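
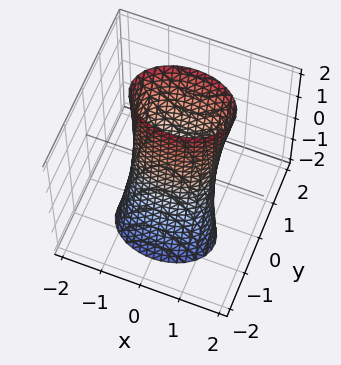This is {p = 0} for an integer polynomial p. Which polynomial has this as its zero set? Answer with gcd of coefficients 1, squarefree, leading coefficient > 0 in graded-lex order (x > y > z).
x^2 + 2*y^2 - y*z - 1

Degree: a generic line meets the surface in up to 2 points, so deg p = 2.
Against the integer gridlines: the x-axis gridline crossings are at x ∈ {-1, 1}; the surface avoids every integer z-axis point in the box.
Solving for integer coefficients yields p as stated.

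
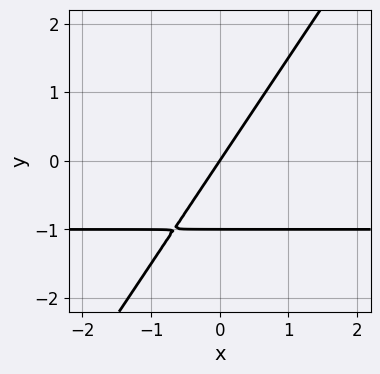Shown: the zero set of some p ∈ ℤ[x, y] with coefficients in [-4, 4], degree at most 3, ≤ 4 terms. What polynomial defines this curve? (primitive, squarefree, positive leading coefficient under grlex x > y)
1. The degree is 2 — no degree-1 curve has this shape.
2. Against the integer gridlines: the y-axis gridline crossings are at y ∈ {-1, 0}; one x-axis crossing is at x = 0.
3. Matching integer coefficients to the picture gives p.

3*x*y - 2*y^2 + 3*x - 2*y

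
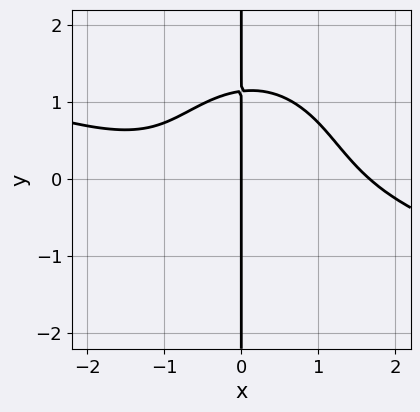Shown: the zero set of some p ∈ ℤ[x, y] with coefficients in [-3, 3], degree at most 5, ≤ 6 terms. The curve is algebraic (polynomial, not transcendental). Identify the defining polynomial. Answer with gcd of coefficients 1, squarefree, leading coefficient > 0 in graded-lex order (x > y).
x^4 + 3*x^3*y + 2*x*y^3 - x^2 - 3*x

First, the degree is 4 — no degree-3 curve has this shape.
Next, against the integer gridlines: every point of the y-axis in the box is on the curve; it meets the x-axis at x = 0 (among the integer gridlines).
Finally, putting this together gives p.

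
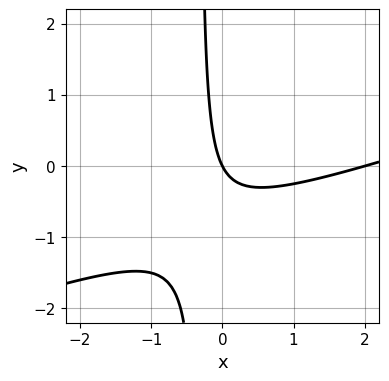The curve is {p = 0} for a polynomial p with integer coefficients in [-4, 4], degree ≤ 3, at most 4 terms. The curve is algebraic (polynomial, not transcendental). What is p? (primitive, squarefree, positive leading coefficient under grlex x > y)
x^2 - 3*x*y - 2*x - y

Degree: a generic line meets the curve in up to 2 points, so deg p = 2.
Observable constraints: the x-axis gridline crossings are at x ∈ {0, 2}; it crosses the y-axis at the gridline y = 0.
Solving for integer coefficients yields p as stated.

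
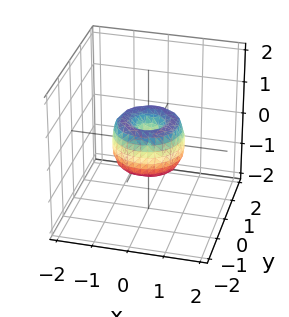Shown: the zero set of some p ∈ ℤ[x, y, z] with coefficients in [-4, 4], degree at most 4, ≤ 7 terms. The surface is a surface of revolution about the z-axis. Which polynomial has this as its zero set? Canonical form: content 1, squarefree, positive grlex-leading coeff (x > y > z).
2*x^4 + 4*x^2*y^2 + 2*y^4 - 2*x^2 - 2*y^2 + z^2

Degree: the shape is more complex than any degree-3 surface, so deg p = 4.
Symmetry: the z-axis is an axis of rotation, so x and y enter only as x² + y².
Observable constraints: the y-axis gridline crossings are at y ∈ {-1, 0, 1}; a circular section at z = 0 has radius exactly 1.
These observations pin down the coefficients. Check: (1, 0, 0) on the x-axis lies on the surface, and p(1, 0, 0) = 0. ✓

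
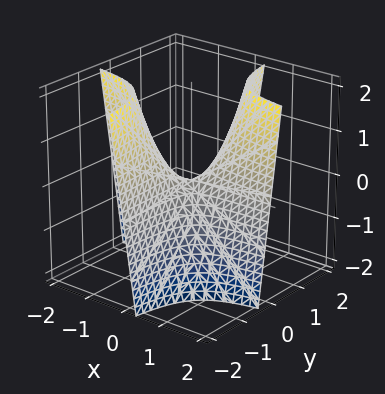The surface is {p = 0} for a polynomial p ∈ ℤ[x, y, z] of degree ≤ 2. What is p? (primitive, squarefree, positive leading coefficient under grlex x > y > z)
3*x*y - z

deg p = 2.
Reading off the gridlines: it meets the z-axis at z = 0 (among the integer gridlines); the visible x-axis segment lies entirely on the surface.
Fitting integer coefficients to these (and the overall shape) gives p.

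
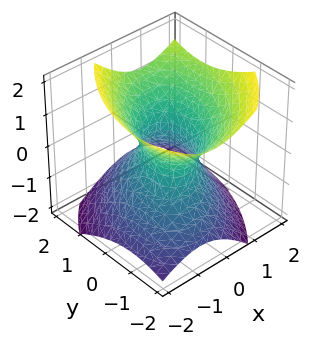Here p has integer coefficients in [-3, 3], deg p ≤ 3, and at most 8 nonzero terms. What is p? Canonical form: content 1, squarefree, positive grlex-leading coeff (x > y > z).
3*x^2 - 2*x*y - x*z + 2*y^2 - 3*z^2 - 2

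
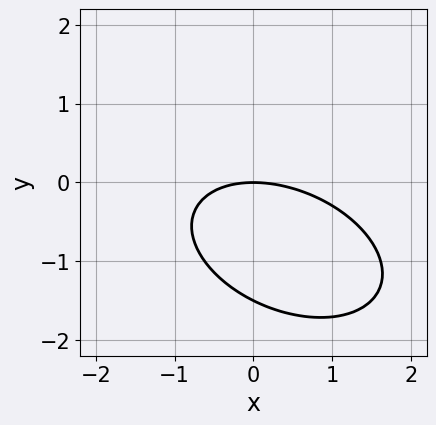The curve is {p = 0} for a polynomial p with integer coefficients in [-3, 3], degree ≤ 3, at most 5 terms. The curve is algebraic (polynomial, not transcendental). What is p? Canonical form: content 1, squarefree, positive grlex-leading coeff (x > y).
(a) The degree is 2 — the shape is more complex than any degree-1 curve.
(b) Observable constraints: it crosses the y-axis at the gridline y = 0; one x-axis crossing is at x = 0.
(c) Assembling these constraints gives the stated polynomial.

x^2 + x*y + 2*y^2 + 3*y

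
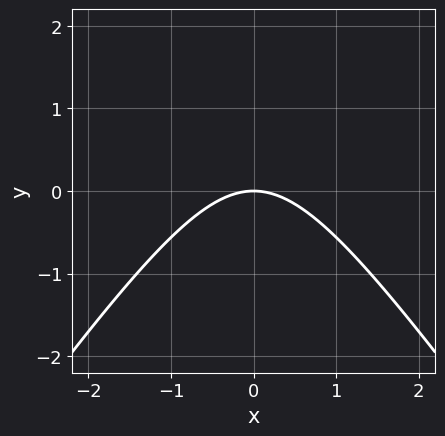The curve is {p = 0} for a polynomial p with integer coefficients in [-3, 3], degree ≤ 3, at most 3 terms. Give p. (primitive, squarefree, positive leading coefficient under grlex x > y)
2*x^2 - y^2 + 3*y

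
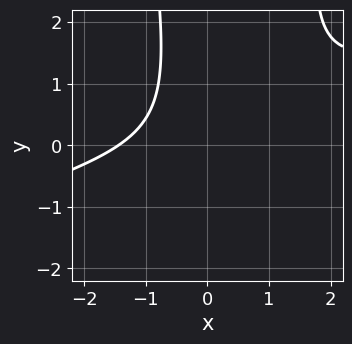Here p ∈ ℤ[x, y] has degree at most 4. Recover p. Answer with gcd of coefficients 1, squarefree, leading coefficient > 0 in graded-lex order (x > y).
x^3 - 3*x^2*y + 2*x*y + y^2 + 3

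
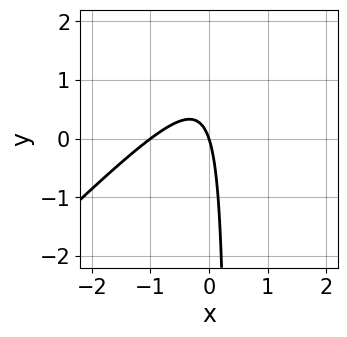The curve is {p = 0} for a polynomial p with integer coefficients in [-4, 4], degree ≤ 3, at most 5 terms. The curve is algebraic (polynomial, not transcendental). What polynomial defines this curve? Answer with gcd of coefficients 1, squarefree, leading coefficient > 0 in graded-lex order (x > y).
The degree is 2 — a generic line meets the curve in up to 2 points.
From the visible intercepts: the x-axis gridline crossings are at x ∈ {-1, 0}; it crosses the y-axis at the gridline y = 0.
Together with the visible shape, these determine p as stated.

3*x^2 - 3*x*y + 3*x + y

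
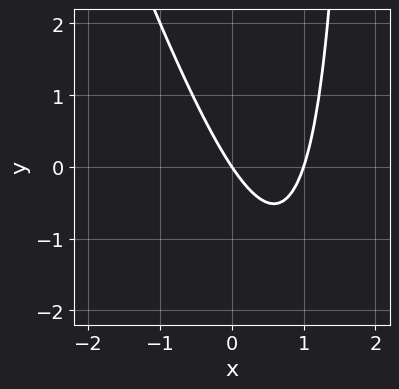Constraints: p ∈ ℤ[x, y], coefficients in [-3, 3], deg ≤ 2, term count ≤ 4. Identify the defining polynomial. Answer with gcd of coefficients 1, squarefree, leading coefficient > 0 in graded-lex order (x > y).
Degree: the shape is more complex than any degree-1 curve, so deg p = 2.
Checking where it meets the axes: it crosses the y-axis at the gridline y = 0; among the integer gridlines, it crosses the x-axis at x ∈ {0, 1}.
Assembling these constraints gives the stated polynomial.

3*x^2 + x*y - 3*x - 2*y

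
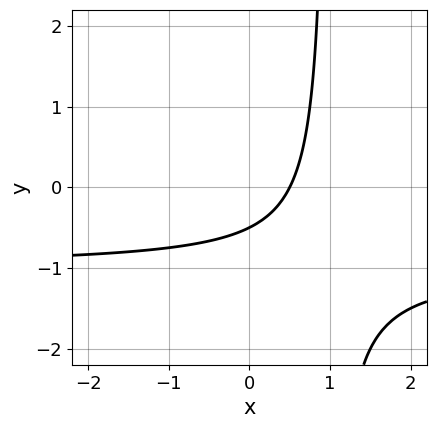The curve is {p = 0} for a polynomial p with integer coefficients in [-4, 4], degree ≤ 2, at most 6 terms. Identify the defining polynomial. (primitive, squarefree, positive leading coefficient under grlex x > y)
First, deg p = 2. The shape is more complex than any degree-1 curve.
Finally, solving for integer coefficients yields p as stated.

2*x*y + 2*x - 2*y - 1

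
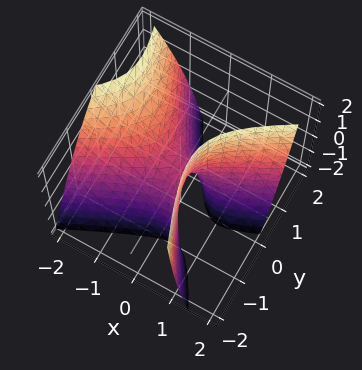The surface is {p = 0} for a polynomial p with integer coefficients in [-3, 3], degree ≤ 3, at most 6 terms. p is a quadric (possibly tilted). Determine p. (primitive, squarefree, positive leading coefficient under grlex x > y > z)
2*x^2 - 3*x*y + 2*x*z - 2*y^2 - z

(a) The degree is 2 — the shape is more complex than any degree-1 surface.
(b) Observable constraints: it crosses the z-axis at the gridline z = 0; it meets the y-axis at y = 0 (among the integer gridlines); it meets the x-axis at x = 0 (among the integer gridlines).
(c) The integer polynomial consistent with all of this is the stated p.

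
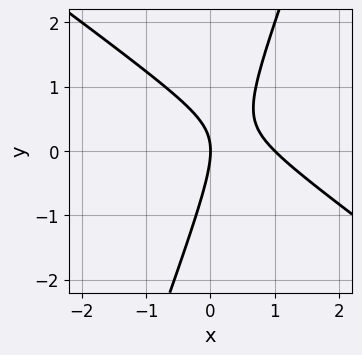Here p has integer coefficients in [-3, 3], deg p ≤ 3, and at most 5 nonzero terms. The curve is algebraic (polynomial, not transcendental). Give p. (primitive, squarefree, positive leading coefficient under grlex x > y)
2*x^2 + 2*x*y - y^2 - 2*x

(a) deg p = 2. No degree-1 curve has this shape.
(b) From the axis intercepts and sections: one y-axis crossing is at y = 0; the x-axis gridline crossings are at x ∈ {0, 1}.
(c) Fitting integer coefficients to these (and the overall shape) gives p.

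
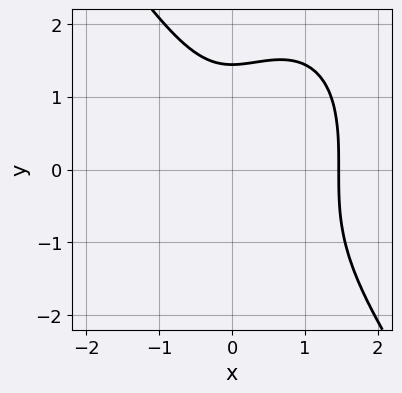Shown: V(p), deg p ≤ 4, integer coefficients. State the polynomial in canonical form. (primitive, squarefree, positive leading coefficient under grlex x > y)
First, deg p = 3. No degree-2 curve has this shape.
Finally, solving for integer coefficients yields p as stated.

3*x^3 + y^3 - 3*x^2 - 3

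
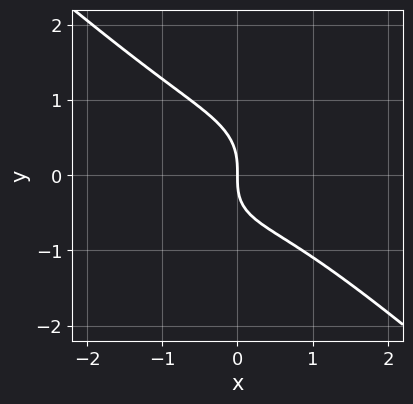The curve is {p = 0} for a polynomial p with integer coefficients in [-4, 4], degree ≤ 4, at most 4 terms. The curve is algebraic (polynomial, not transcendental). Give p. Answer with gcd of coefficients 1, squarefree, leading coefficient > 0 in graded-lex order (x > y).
2*x^3 + 3*y^3 + x*y + 3*x

(a) deg p = 3. A generic line meets the curve in up to 3 points.
(b) Against the integer gridlines: one y-axis crossing is at y = 0; it meets the x-axis at x = 0 (among the integer gridlines).
(c) Together with the visible shape, these determine p as stated.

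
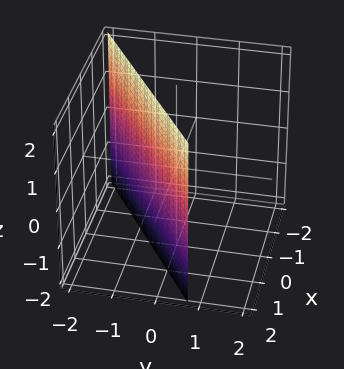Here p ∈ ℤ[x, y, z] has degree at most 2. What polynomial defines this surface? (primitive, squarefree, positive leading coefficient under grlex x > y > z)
2*x - 3*y - 2

1. The degree is 1 — every cross-section is a straight line — this is a plane.
2. Against the integer gridlines: no z-intercept at any integer in the box; it crosses the x-axis at the gridline x = 1.
3. Solving for integer coefficients yields p as stated.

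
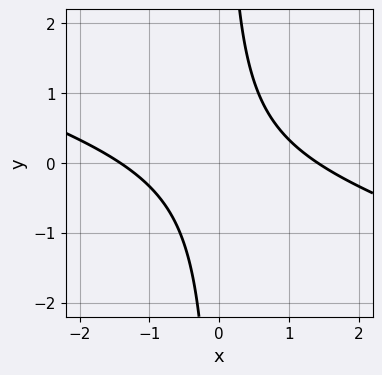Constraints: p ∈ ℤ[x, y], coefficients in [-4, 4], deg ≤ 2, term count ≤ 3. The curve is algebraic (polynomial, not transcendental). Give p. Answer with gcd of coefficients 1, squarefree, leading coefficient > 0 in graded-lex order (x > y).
First, degree: a generic line meets the curve in up to 2 points, so deg p = 2.
Next, from the axis intercepts and sections: the curve avoids every integer y-axis point in the box.
Finally, the integer polynomial consistent with all of this is the stated p.

x^2 + 3*x*y - 2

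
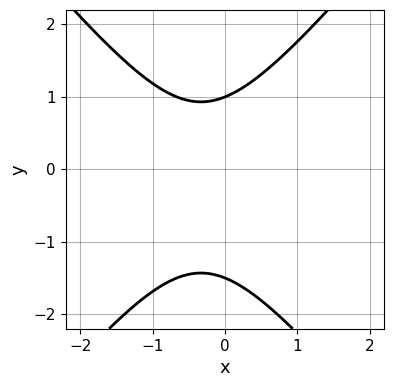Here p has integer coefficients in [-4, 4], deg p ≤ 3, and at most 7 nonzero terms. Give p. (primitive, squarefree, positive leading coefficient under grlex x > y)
3*x^2 - 2*y^2 + 2*x - y + 3

deg p = 2. The shape is more complex than any degree-1 curve.
From the axis intercepts and sections: no x-intercept at any integer in the box; one y-axis crossing is at y = 1.
Solving for integer coefficients yields p as stated.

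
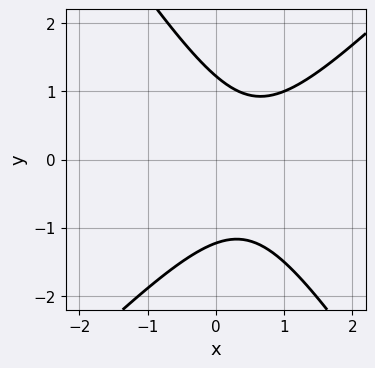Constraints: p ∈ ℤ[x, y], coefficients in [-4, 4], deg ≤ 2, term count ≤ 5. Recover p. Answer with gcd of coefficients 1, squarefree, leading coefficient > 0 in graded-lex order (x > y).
1. deg p = 2. No degree-1 curve has this shape.
2. Checking where it meets the axes: the curve avoids every integer x-axis point in the box.
3. These observations pin down the coefficients.

3*x^2 - x*y - 2*y^2 - 3*x + 3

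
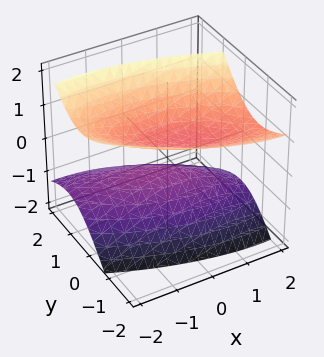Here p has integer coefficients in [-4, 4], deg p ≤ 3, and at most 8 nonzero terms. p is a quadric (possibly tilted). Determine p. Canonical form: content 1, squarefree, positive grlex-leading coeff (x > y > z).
x^2 + 2*x*y + 3*y^2 + 2*y*z - 3*z^2 + 1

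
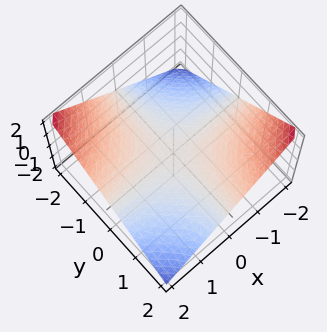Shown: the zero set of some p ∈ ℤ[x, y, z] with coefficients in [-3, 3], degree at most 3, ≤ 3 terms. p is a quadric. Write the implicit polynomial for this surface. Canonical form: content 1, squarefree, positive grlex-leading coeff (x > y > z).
First, degree: a hyperbolic paraboloid; a quadric, so deg p = 2.
Next, from the visible intercepts: it crosses the z-axis at the gridline z = 0; every point of the x-axis in the box is on the surface; every point of the y-axis in the box is on the surface.
Finally, matching integer coefficients to the picture gives p.

x*y + 2*z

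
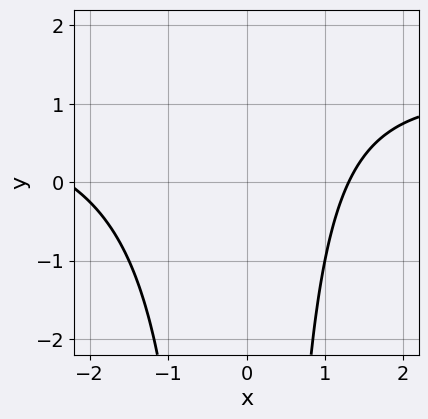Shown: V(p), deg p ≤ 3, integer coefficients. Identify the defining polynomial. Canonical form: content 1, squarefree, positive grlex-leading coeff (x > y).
x^2*y - x^2 - x + 3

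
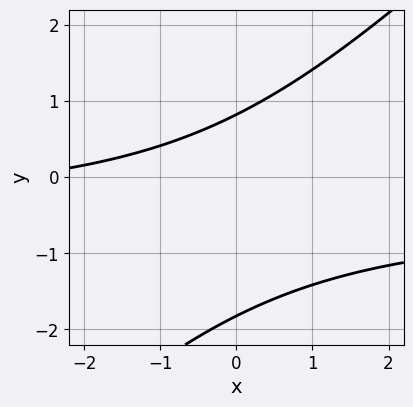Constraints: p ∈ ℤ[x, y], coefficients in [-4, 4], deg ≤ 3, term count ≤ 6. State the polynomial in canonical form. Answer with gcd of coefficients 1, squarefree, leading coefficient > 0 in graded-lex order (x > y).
2*x*y - 2*y^2 + x - 2*y + 3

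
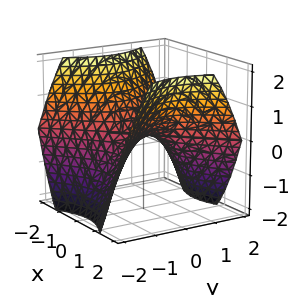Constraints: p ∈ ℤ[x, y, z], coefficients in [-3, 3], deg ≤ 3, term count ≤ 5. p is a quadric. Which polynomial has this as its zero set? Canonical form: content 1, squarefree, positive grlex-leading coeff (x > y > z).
(a) The degree is 2 — a hyperbolic paraboloid; a quadric.
(b) Symmetries: mirror symmetry y ↦ −y ⇒ only even powers of y; mirror symmetry x ↦ −x ⇒ only even powers of x.
(c) From the axis intercepts and sections: it meets the x-axis at x = 0 (among the integer gridlines); one y-axis crossing is at y = 0; one z-axis crossing is at z = 0.
(d) The integer polynomial consistent with all of this is the stated p.

2*x^2 - 2*y^2 - 3*z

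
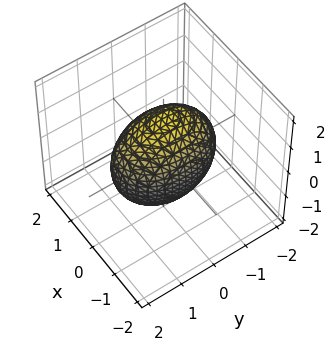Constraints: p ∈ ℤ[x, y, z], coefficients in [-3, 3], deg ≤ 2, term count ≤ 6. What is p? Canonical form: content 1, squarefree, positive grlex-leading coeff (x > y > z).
First, degree: a closed, bounded, convex surface; a quadric, so deg p = 2.
Next, symmetries: mirror symmetry z ↦ −z ⇒ only even powers of z; the y ↦ −y reflection is a symmetry, so y appears only in even powers; the x ↦ −x reflection is a symmetry, so x appears only in even powers.
Next, checking where it meets the axes: among the integer gridlines, it crosses the x-axis at x ∈ {-1, 1}.
Finally, putting this together gives p.

2*x^2 + y^2 + z^2 - 2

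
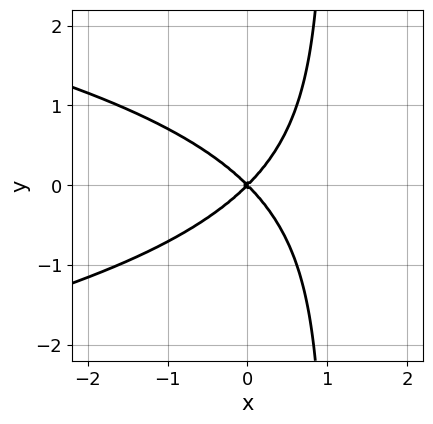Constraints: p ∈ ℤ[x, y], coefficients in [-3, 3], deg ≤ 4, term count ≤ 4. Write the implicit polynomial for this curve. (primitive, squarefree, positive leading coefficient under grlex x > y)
First, degree: a generic line meets the curve in up to 3 points, so deg p = 3.
Next, symmetries: mirror symmetry y ↦ −y ⇒ only even powers of y.
Then, from the axis intercepts and sections: it meets the x-axis at x = 0 (among the integer gridlines); it meets the y-axis at y = 0 (among the integer gridlines).
Finally, matching integer coefficients to the picture gives p.

x*y^2 + x^2 - y^2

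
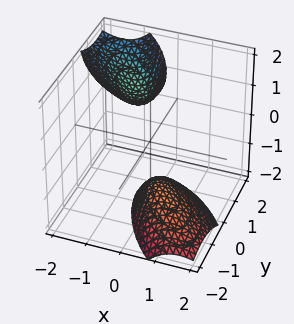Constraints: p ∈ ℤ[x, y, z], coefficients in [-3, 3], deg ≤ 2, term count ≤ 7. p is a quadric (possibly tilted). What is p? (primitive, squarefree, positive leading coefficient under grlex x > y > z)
(a) The picture has 2 separate pieces. Treating them together as one polynomial.
(b) The degree is 2 — a generic line meets the surface in up to 2 points.
(c) Checking where it meets the axes: it misses every integer gridline on the y-axis; it misses every integer gridline on the x-axis.
(d) Assembling these constraints gives the stated polynomial.

3*x^2 + 3*x*y + 2*x*z + 2*y^2 - z^2 + 2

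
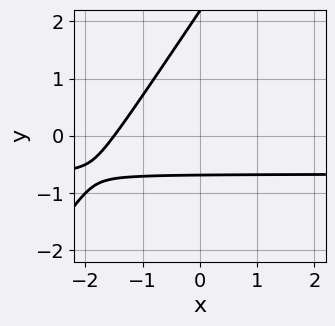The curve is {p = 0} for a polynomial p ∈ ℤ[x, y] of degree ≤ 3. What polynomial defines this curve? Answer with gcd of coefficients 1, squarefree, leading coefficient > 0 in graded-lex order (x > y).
3*x*y - 2*y^2 + 2*x + 3*y + 3

First, the degree is 2 — no degree-1 curve has this shape.
Finally, putting this together gives p.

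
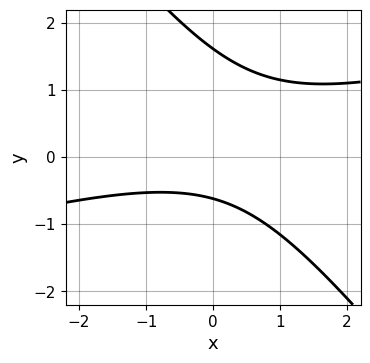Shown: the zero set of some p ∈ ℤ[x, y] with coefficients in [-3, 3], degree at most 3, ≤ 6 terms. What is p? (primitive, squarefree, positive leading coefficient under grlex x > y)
(a) deg p = 2.
(b) Observable constraints: no x-intercept at any integer in the box.
(c) Matching integer coefficients to the picture gives p.

x^2 - 3*x*y - 3*y^2 + 3*y + 3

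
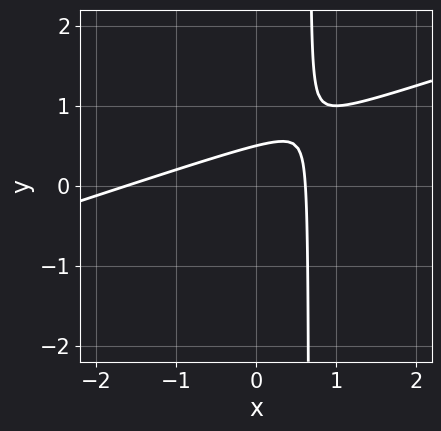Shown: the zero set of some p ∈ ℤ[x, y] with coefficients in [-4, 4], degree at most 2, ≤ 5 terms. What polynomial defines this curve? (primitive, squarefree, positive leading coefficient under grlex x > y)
x^2 - 3*x*y + x + 2*y - 1

deg p = 2. The shape is more complex than any degree-1 curve.
The integer polynomial consistent with all of this is the stated p.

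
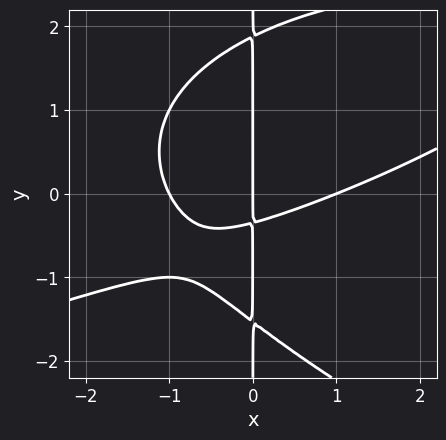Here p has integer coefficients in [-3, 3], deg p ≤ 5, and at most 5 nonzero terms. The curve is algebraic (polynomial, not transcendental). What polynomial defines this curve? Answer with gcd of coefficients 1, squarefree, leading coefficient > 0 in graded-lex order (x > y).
x*y^3 + x^3 - 2*x^2*y - 3*x*y - x

Degree: the shape is more complex than any degree-3 curve, so deg p = 4.
Observable constraints: the visible y-axis segment lies entirely on the curve; the x-axis gridline crossings are at x ∈ {-1, 0, 1}.
Putting this together gives p.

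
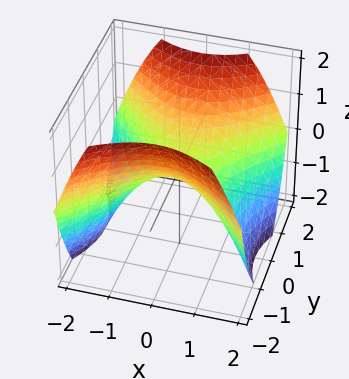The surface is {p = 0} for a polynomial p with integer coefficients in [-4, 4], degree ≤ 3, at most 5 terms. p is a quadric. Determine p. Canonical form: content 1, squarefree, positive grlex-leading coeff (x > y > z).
The degree is 2 — a saddle surface; a quadric.
Symmetries: mirror symmetry y ↦ −y ⇒ only even powers of y; it's symmetric under x → −x, forcing even powers of x.
Against the integer gridlines: it crosses the z-axis at the gridline z = 0; one x-axis crossing is at x = 0; one y-axis crossing is at y = 0.
Assembling these constraints gives the stated polynomial.

2*x^2 - 2*y^2 + 3*z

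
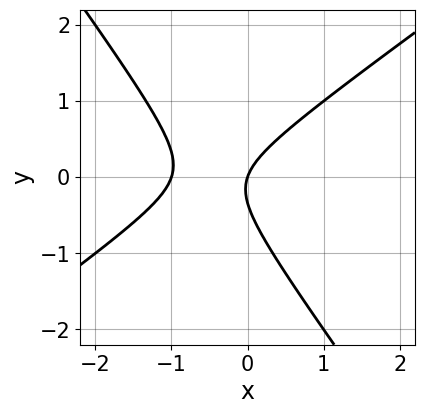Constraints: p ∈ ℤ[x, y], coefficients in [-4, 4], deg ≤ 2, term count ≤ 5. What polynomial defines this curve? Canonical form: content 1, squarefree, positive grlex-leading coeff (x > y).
1. The degree is 2 — a generic line meets the curve in up to 2 points.
2. From the visible intercepts: the x-axis gridline crossings are at x ∈ {-1, 0}; one y-axis crossing is at y = 0.
3. These observations pin down the coefficients.

3*x^2 - 2*x*y - 3*y^2 + 3*x - y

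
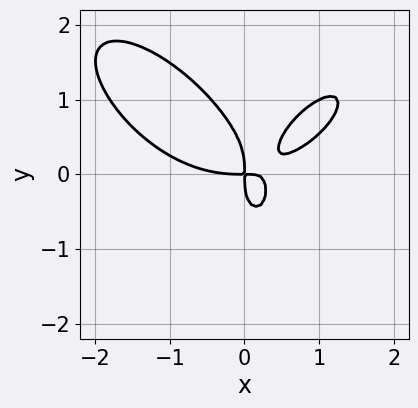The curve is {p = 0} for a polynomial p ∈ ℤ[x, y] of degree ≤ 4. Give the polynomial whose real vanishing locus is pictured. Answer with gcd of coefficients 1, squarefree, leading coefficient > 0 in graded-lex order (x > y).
The degree is 4 — no degree-3 curve has this shape.
Matching integer coefficients to the picture gives p.

x^4 + y^4 - 3*x^2*y + x*y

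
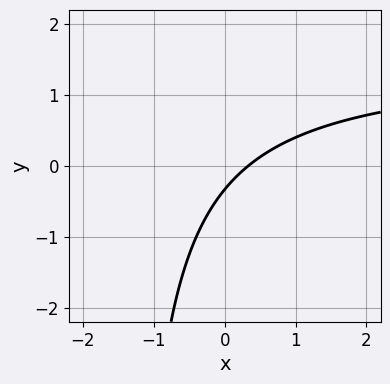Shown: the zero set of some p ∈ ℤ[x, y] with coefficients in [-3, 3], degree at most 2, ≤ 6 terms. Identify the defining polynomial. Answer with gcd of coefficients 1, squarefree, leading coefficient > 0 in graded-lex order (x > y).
First, deg p = 2. The shape is more complex than any degree-1 curve.
Finally, the integer polynomial consistent with all of this is the stated p.

2*x*y - 3*x + 3*y + 1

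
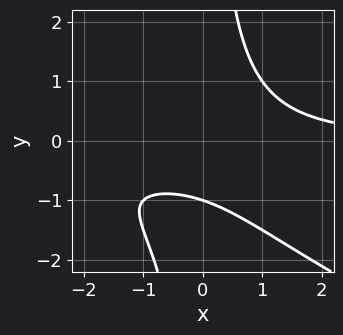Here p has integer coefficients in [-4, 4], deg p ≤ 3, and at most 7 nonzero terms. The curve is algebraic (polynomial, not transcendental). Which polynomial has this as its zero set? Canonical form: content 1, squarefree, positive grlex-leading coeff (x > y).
x^2*y + 2*x*y^2 + 3*x*y - 3*y - 3

First, the degree is 3 — no degree-2 curve has this shape.
Next, against the integer gridlines: it meets the y-axis at y = -1 (among the integer gridlines); the curve avoids every integer x-axis point in the box.
Finally, assembling these constraints gives the stated polynomial.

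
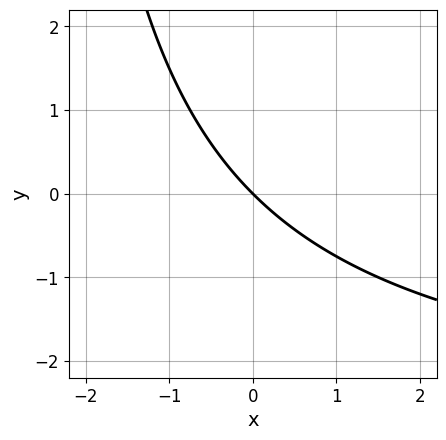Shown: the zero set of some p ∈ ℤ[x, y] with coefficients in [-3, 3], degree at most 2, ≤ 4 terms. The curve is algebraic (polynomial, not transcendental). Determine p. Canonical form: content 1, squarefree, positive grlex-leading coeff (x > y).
x*y + 3*x + 3*y

(a) Degree: a generic line meets the curve in up to 2 points, so deg p = 2.
(b) Checking where it meets the axes: one y-axis crossing is at y = 0; it meets the x-axis at x = 0 (among the integer gridlines).
(c) Putting this together gives p.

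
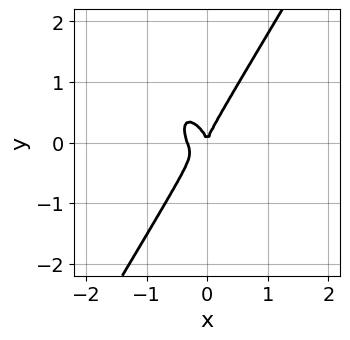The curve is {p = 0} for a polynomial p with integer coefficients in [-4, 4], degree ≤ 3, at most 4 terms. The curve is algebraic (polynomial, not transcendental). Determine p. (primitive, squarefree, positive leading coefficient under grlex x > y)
First, degree: the shape is more complex than any degree-2 curve, so deg p = 3.
Then, reading off the gridlines: it meets the y-axis at y = 0 (among the integer gridlines); one x-axis crossing is at x = 0.
Finally, solving for integer coefficients yields p as stated.

3*x^3 + x^2*y - y^3 + x^2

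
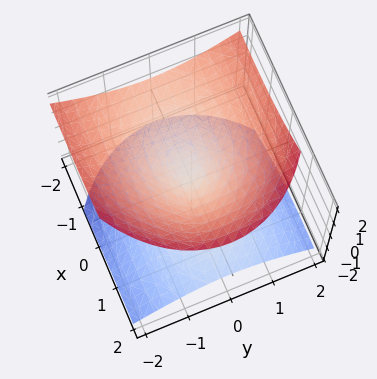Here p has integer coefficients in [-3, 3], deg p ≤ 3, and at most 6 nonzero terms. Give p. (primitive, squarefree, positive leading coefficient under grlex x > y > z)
1. The picture has 2 separate pieces. They look like related sheets of one shape, so recover p as a whole.
2. The degree is 2 — a generic line meets the surface in up to 2 points.
3. Checking where it meets the axes: it meets the x-axis at x = 0 (among the integer gridlines); it crosses the y-axis at the gridline y = 0; it meets the z-axis at z = 0 (among the integer gridlines).
4. Together with the visible shape, these determine p as stated.

x^2 + 2*x*z + 2*y^2 - 3*z^2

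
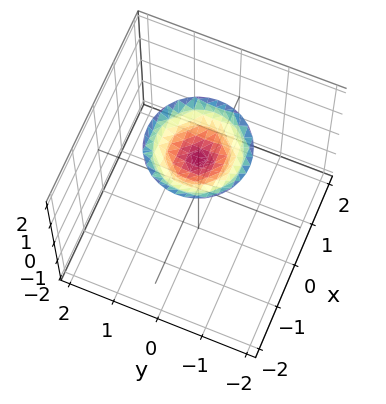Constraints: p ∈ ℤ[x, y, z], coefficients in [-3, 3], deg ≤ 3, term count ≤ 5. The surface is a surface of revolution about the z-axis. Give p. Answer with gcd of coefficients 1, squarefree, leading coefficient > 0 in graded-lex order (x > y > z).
(a) The degree is 2 — a generic line meets the surface in up to 2 points.
(b) Symmetries: every cross-section ⟂ z is a circle, so x, y appear only via x² + y².
(c) From the axis intercepts and sections: no y-intercept at any integer in the box; the surface avoids every integer x-axis point in the box.
(d) Solving for integer coefficients yields p as stated.

x^2 + y^2 - 2*z + 3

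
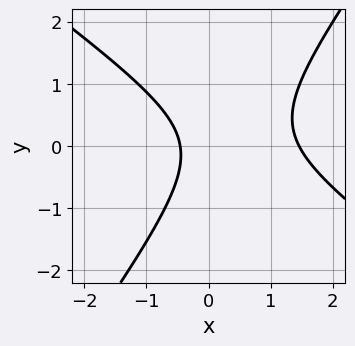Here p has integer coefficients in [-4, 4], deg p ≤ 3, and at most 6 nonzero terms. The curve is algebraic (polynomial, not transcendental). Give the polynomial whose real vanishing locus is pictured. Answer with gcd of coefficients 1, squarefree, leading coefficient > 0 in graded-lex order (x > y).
3*x^2 + 2*x*y - 3*y^2 - 3*x - 2

(a) deg p = 2. No degree-1 curve has this shape.
(b) Observable constraints: the curve avoids every integer y-axis point in the box.
(c) These observations pin down the coefficients.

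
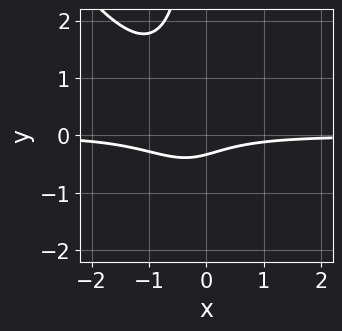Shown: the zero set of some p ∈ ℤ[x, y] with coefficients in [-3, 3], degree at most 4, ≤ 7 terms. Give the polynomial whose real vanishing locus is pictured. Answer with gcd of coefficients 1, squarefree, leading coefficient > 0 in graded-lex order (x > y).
The degree is 3 — the shape is more complex than any degree-2 curve.
From the visible intercepts: the curve avoids every integer x-axis point in the box.
The integer polynomial consistent with all of this is the stated p.

3*x^2*y + 2*x*y^2 + 3*x*y + 3*y + 1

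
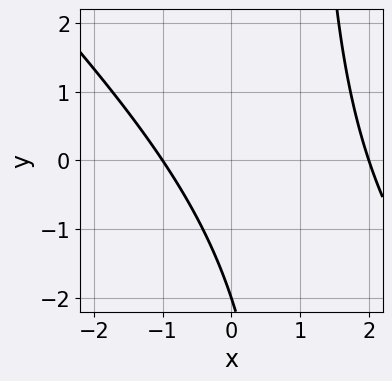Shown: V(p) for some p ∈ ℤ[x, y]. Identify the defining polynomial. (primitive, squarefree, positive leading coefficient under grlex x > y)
x^2 + x*y - x - y - 2

(a) Degree: no degree-1 curve has this shape, so deg p = 2.
(b) From the visible intercepts: it meets the y-axis at y = -2 (among the integer gridlines); among the integer gridlines, it crosses the x-axis at x ∈ {-1, 2}.
(c) The integer polynomial consistent with all of this is the stated p.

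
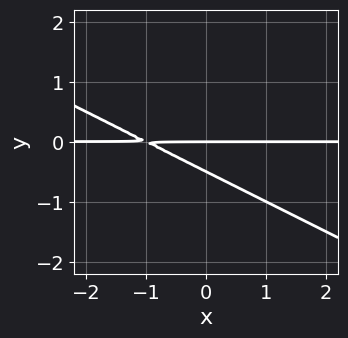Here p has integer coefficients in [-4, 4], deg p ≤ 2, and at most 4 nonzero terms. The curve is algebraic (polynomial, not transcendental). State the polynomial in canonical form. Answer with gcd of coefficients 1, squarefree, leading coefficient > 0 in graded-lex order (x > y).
x*y + 2*y^2 + y

The degree is 2 — a generic line meets the curve in up to 2 points.
From the visible intercepts: the visible x-axis segment lies entirely on the curve; it crosses the y-axis at the gridline y = 0.
The integer polynomial consistent with all of this is the stated p.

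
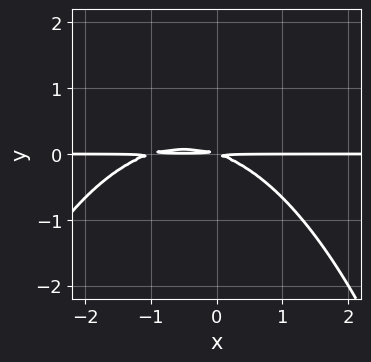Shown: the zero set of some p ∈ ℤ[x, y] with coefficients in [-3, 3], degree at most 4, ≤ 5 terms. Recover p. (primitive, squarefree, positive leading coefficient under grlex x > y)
First, degree: the shape is more complex than any degree-2 curve, so deg p = 3.
Then, reading off the gridlines: the visible x-axis segment lies entirely on the curve.
Finally, matching integer coefficients to the picture gives p.

x^2*y + x*y + 3*y^2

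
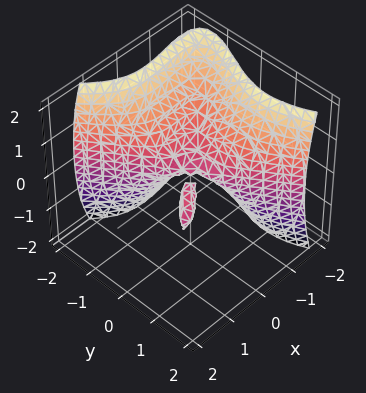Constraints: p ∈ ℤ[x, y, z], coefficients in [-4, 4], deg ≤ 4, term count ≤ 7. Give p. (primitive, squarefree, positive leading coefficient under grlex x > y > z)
(a) The picture has 2 separate pieces.
(b) The degree is 3 — a generic line meets the surface in up to 3 points.
(c) From the axis intercepts and sections: one z-axis crossing is at z = 0; it crosses the y-axis at the gridline y = 0; one x-axis crossing is at x = 0.
(d) These observations pin down the coefficients.

2*x^3 - 3*x^2*y + 2*y^3 - x*y + 2*z^2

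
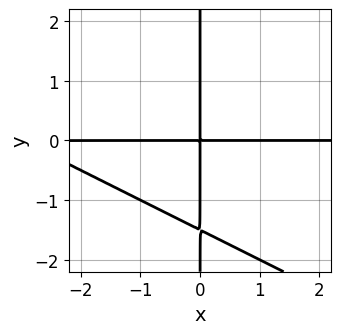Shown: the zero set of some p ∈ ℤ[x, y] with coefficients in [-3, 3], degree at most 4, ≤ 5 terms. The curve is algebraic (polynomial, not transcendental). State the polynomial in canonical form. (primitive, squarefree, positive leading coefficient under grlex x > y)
x^2*y + 2*x*y^2 + 3*x*y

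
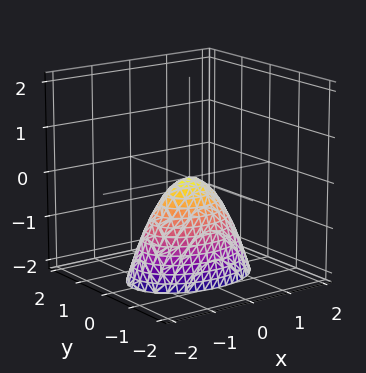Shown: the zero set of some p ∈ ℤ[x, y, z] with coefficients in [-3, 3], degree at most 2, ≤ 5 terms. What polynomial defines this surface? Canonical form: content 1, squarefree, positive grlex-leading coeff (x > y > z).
x^2 + 2*y^2 + z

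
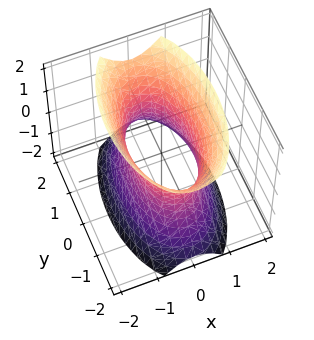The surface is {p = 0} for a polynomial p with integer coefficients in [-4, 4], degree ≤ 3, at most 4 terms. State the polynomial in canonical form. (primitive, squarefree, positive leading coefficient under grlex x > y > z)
3*x^2 + y^2 - z^2 - 2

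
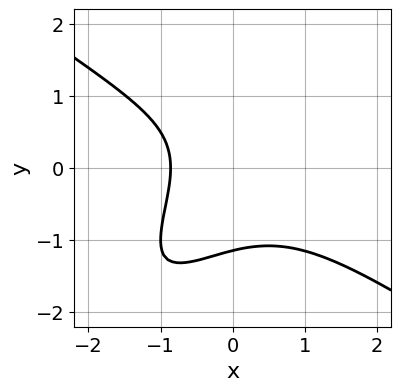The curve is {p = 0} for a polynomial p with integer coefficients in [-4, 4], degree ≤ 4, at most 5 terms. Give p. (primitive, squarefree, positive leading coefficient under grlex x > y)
1. Degree: no degree-2 curve has this shape, so deg p = 3.
2. Solving for integer coefficients yields p as stated.

2*x^3 - 3*x*y^2 + 2*y^3 + 2*x + 3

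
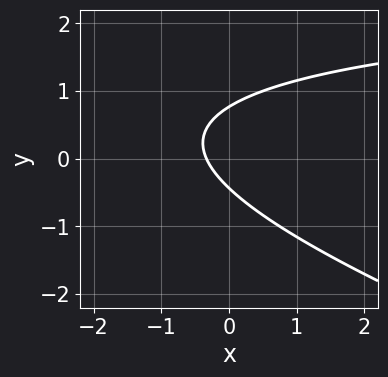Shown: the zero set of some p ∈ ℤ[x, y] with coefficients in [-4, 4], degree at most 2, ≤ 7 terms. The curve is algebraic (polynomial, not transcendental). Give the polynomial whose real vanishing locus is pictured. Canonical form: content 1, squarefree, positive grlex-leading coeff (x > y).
1. Degree: no degree-1 curve has this shape, so deg p = 2.
2. Putting this together gives p.

x*y + 3*y^2 - 3*x - y - 1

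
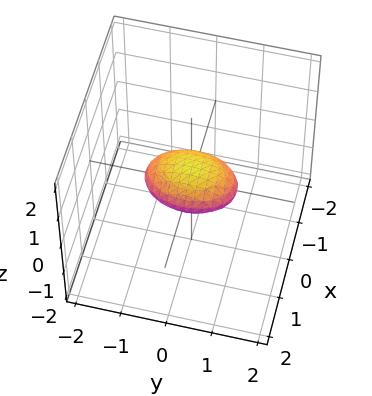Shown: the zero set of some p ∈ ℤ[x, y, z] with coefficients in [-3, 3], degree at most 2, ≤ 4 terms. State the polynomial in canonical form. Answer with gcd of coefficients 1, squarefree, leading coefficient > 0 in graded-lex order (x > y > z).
2*x^2 + y^2 + 3*z^2 - 1

deg p = 2. Bounded and convex; a quadric.
Symmetries: the x ↦ −x reflection is a symmetry, so x appears only in even powers; it's symmetric under z → −z, forcing even powers of z; the y ↦ −y reflection is a symmetry, so y appears only in even powers.
From the visible intercepts: among the integer gridlines, it crosses the y-axis at y ∈ {-1, 1}.
Solving for integer coefficients yields p as stated.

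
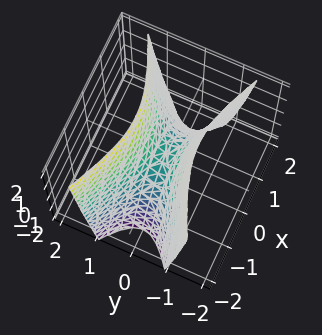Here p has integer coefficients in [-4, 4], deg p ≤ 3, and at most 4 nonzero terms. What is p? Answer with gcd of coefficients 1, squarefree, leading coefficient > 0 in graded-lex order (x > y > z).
First, deg p = 2.
Next, symmetries: it's symmetric under x → −x, forcing even powers of x; it's symmetric under y → −y, forcing even powers of y.
Next, from the axis intercepts and sections: it meets the z-axis at z = 0 (among the integer gridlines); it crosses the y-axis at the gridline y = 0; one x-axis crossing is at x = 0.
Finally, the integer polynomial consistent with all of this is the stated p.

x^2 - 3*y^2 + z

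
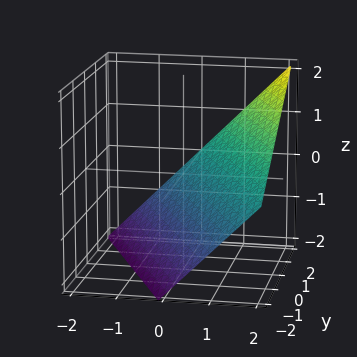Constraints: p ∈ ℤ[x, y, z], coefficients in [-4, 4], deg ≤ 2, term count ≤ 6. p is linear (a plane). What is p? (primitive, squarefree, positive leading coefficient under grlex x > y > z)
2*x + y - 2*z - 2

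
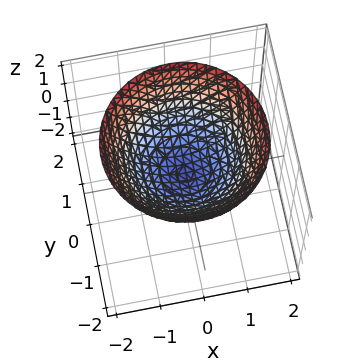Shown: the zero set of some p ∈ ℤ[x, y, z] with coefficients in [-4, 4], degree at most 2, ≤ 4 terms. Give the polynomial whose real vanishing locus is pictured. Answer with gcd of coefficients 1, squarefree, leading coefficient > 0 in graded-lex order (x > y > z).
2*x^2 + 2*y^2 - 3*z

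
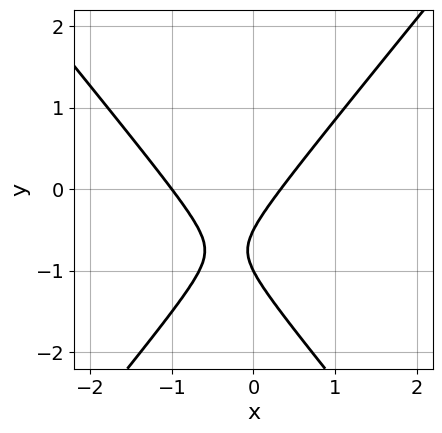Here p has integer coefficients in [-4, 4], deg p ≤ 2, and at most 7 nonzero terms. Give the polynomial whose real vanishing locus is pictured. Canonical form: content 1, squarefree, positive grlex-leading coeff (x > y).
3*x^2 - 2*y^2 + 2*x - 3*y - 1

First, deg p = 2. No degree-1 curve has this shape.
Then, observable constraints: it crosses the x-axis at the gridline x = -1; one y-axis crossing is at y = -1.
Finally, matching integer coefficients to the picture gives p.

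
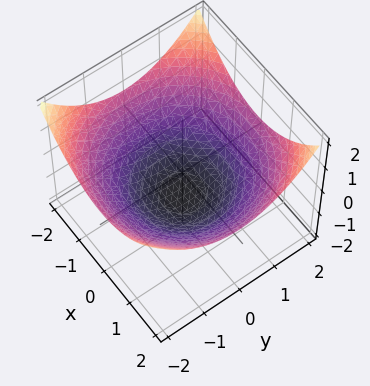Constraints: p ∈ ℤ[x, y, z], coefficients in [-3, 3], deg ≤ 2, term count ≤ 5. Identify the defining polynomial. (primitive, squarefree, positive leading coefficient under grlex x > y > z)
1. The degree is 2 — no degree-1 surface has this shape.
2. Symmetries: every cross-section ⟂ z is a circle, so x, y appear only via x² + y².
3. Observable constraints: a circular section at z = 0 has radius between 1 and 2; one z-axis crossing is at z = -1.
4. Assembling these constraints gives the stated polynomial.

x^2 + y^2 - 3*z - 3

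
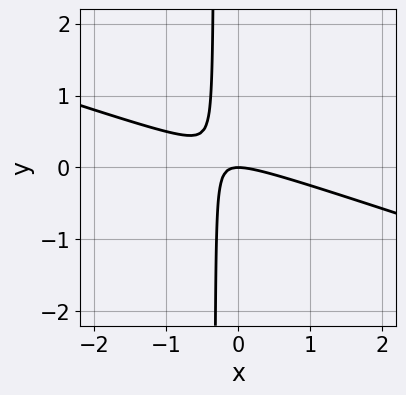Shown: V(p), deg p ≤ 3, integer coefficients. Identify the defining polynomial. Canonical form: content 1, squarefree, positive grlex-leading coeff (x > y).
First, degree: no degree-1 curve has this shape, so deg p = 2.
Next, checking where it meets the axes: it crosses the y-axis at the gridline y = 0; it meets the x-axis at x = 0 (among the integer gridlines).
Finally, putting this together gives p.

x^2 + 3*x*y + y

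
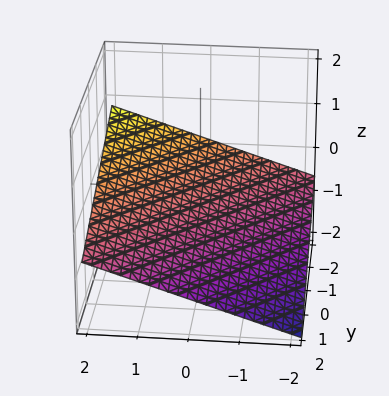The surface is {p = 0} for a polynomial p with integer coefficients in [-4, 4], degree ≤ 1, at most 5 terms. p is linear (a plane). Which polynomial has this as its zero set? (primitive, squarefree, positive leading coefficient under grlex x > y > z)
1. Degree: every cross-section is a straight line — this is a plane, so deg p = 1.
2. From the visible intercepts: one y-axis crossing is at y = -2; one x-axis crossing is at x = 2.
3. Matching integer coefficients to the picture gives p.

x - y - 3*z - 2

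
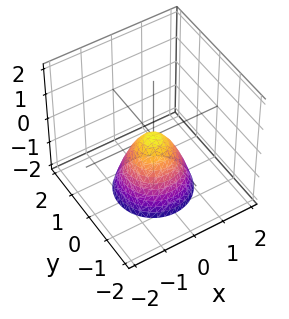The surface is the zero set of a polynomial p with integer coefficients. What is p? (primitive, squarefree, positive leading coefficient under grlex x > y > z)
deg p = 2. A paraboloid; a quadric.
Symmetries: rotational symmetry about the z-axis ⇒ p depends on x, y only through x² + y².
Checking where it meets the axes: one y-axis crossing is at y = 0; a circular section at z = -2 has radius between 1 and 2; it crosses the x-axis at the gridline x = 0; one z-axis crossing is at z = 0.
Solving for integer coefficients yields p as stated.

3*x^2 + 3*y^2 + 2*z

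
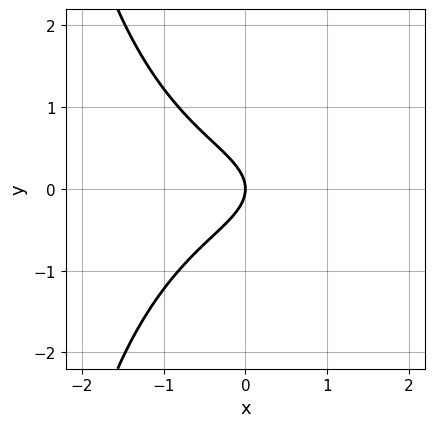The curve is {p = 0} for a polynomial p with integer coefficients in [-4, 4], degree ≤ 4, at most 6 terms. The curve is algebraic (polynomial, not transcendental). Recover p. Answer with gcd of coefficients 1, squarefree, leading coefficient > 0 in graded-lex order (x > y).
x^3 + x*y^2 + 3*y^2 + 2*x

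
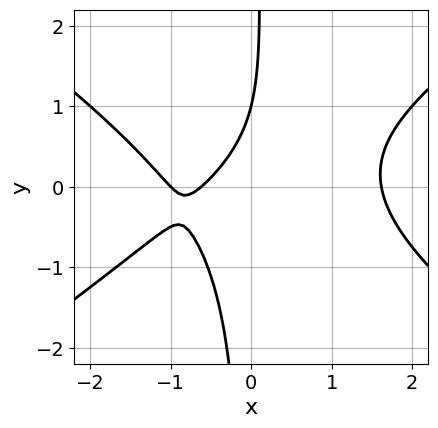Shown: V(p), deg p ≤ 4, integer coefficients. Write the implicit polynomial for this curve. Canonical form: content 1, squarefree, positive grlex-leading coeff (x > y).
x^3 - 2*x*y^2 - 2*x + y - 1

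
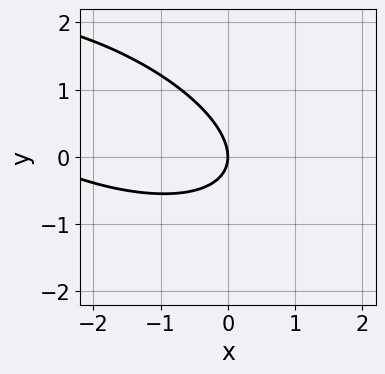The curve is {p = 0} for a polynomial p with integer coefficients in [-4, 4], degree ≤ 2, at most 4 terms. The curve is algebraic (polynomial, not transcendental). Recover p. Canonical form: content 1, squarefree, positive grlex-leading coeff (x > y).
First, degree: the shape is more complex than any degree-1 curve, so deg p = 2.
Next, against the integer gridlines: it crosses the x-axis at the gridline x = 0; one y-axis crossing is at y = 0.
Finally, solving for integer coefficients yields p as stated.

x^2 + 2*x*y + 3*y^2 + 3*x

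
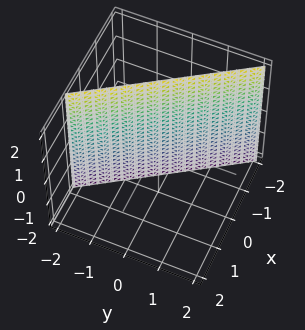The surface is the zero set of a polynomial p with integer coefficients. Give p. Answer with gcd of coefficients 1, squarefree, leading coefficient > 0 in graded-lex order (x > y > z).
3*x + 2*y + 2

First, the degree is 1 — the surface is flat (a plane).
Next, observable constraints: the surface avoids every integer z-axis point in the box; it meets the y-axis at y = -1 (among the integer gridlines).
Finally, assembling these constraints gives the stated polynomial.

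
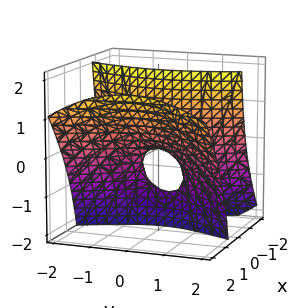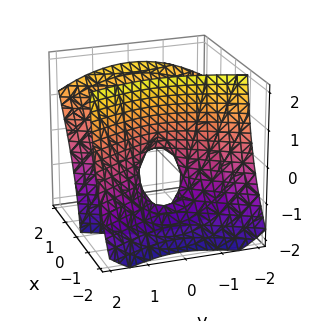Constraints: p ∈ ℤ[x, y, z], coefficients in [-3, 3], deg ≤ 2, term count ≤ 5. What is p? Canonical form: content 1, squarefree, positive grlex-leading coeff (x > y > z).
(a) deg p = 2. The shape is more complex than any degree-1 surface.
(b) Observable constraints: it crosses the x-axis at the gridline x = 0; it crosses the y-axis at the gridline y = 0; it crosses the z-axis at the gridline z = 0.
(c) Putting this together gives p.

3*x^2 - 3*x*z - y^2 - z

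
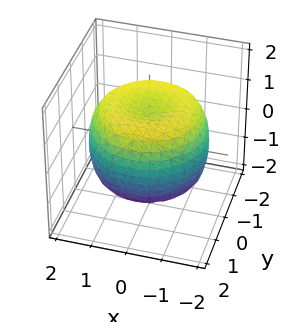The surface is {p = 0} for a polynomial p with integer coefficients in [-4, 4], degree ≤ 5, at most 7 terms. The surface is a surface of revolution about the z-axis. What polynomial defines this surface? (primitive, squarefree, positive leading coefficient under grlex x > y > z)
The degree is 4 — a generic line meets the surface in up to 4 points.
Symmetry: the surface is invariant under rotation about z: p = q(x² + y², z).
From the axis intercepts and sections: among the integer gridlines, it crosses the z-axis at z ∈ {-1, 1}; a circular section at z = 0 has radius between 1 and 2.
Fitting integer coefficients to these (and the overall shape) gives p.

x^4 + 2*x^2*y^2 + y^4 - 2*x^2 - 2*y^2 + 2*z^2 - 2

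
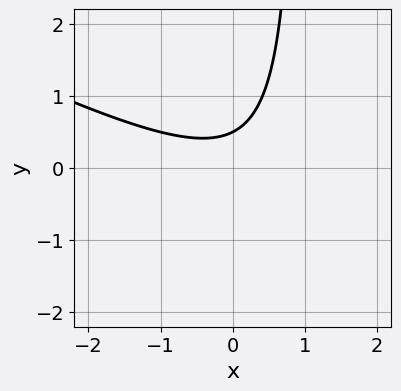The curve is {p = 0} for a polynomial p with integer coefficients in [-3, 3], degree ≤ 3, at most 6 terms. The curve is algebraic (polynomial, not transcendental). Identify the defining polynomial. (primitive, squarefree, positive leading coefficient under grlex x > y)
deg p = 2.
Checking where it meets the axes: it misses every integer gridline on the x-axis.
Fitting integer coefficients to these (and the overall shape) gives p.

x^2 + 2*x*y - 2*y + 1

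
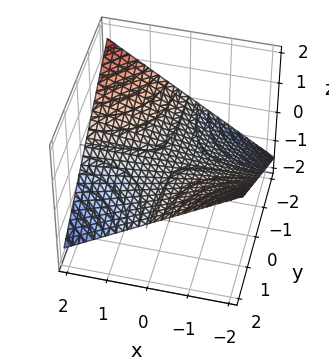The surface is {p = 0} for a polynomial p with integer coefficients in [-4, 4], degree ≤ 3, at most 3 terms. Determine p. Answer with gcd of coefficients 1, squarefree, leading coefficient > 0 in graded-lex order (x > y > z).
(a) Degree: a hyperbolic paraboloid; a quadric, so deg p = 2.
(b) From the axis intercepts and sections: every point of the y-axis in the box is on the surface; it meets the z-axis at z = 0 (among the integer gridlines).
(c) These observations pin down the coefficients. Check: (-1, 0, 0) on the x-axis lies on the surface, and p(-1, 0, 0) = 0. ✓

x*y + 3*z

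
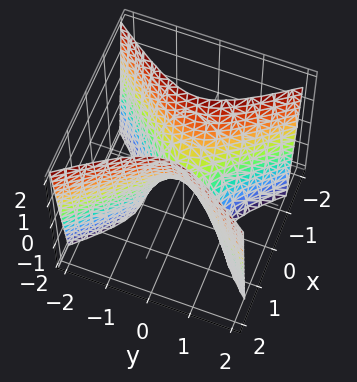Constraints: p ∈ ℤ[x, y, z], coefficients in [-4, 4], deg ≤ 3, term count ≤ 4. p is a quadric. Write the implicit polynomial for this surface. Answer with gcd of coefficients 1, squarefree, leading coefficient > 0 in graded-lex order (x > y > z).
deg p = 2. A saddle surface; a quadric.
Symmetries: it's symmetric under x → −x, forcing even powers of x; mirror symmetry y ↦ −y ⇒ only even powers of y.
Against the integer gridlines: one x-axis crossing is at x = 0; it crosses the y-axis at the gridline y = 0; it meets the z-axis at z = 0 (among the integer gridlines).
Together with the visible shape, these determine p as stated.

3*x^2 - 2*y^2 - z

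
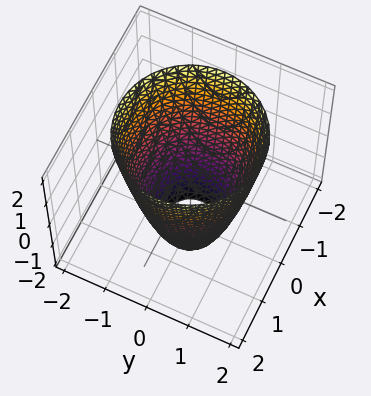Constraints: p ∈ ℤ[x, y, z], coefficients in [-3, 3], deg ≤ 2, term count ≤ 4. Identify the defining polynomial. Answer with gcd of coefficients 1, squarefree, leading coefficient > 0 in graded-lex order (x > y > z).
2*x^2 + 2*y^2 - z - 3

1. The degree is 2 — no degree-1 surface has this shape.
2. Symmetries: rotational symmetry about the z-axis ⇒ p depends on x, y only through x² + y².
3. Checking where it meets the axes: a circular section at z = 0 has radius between 1 and 2; it misses every integer gridline on the z-axis.
4. Assembling these constraints gives the stated polynomial.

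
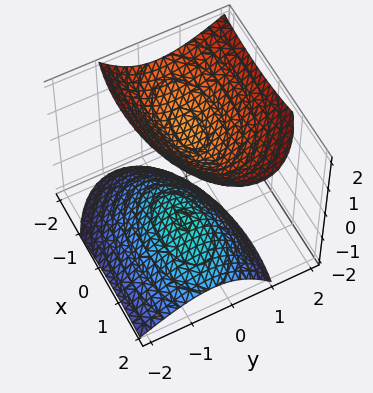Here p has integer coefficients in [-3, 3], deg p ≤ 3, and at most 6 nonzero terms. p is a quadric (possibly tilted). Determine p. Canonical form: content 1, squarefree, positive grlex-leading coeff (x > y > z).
I count 2 distinct pieces. They look like related sheets of one shape, so recover p as a whole.
Degree: the shape is more complex than any degree-1 surface, so deg p = 2.
Observable constraints: among the integer gridlines, it crosses the z-axis at z ∈ {-1, 1}; it misses every integer gridline on the x-axis.
Fitting integer coefficients to these (and the overall shape) gives p.

x^2 + x*z + 3*y^2 - 2*y*z - 2*z^2 + 2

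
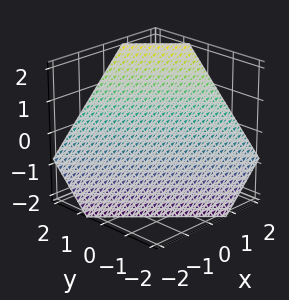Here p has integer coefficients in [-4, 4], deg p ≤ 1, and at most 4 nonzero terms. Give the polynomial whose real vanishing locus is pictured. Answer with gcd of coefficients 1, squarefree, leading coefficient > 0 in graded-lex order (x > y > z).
Degree: the surface is flat (a plane), so deg p = 1.
Putting this together gives p.

3*x + 3*y - 3*z - 2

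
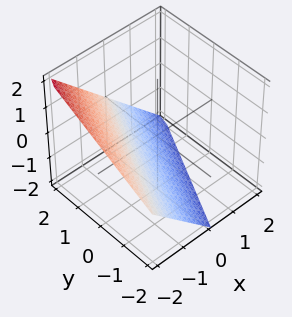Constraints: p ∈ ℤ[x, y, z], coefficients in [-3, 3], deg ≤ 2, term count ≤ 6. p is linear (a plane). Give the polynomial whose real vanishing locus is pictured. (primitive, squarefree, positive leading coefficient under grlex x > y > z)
Degree: every cross-section is a straight line — this is a plane, so deg p = 1.
From the axis intercepts and sections: it crosses the z-axis at the gridline z = -1; it meets the x-axis at x = -1 (among the integer gridlines).
These observations pin down the coefficients. Check: (0, 2, 0) on the y-axis lies on the surface, and p(0, 2, 0) = 0. ✓

2*x - y + 2*z + 2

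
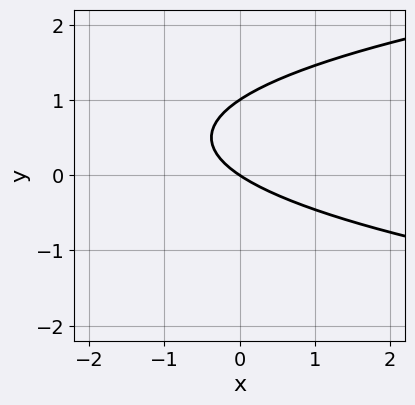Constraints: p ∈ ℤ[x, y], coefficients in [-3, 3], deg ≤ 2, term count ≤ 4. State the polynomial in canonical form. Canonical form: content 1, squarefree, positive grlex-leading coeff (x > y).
3*y^2 - 2*x - 3*y

First, the degree is 2 — the shape is more complex than any degree-1 curve.
Then, against the integer gridlines: the y-axis gridline crossings are at y ∈ {0, 1}; it crosses the x-axis at the gridline x = 0.
Finally, these observations pin down the coefficients.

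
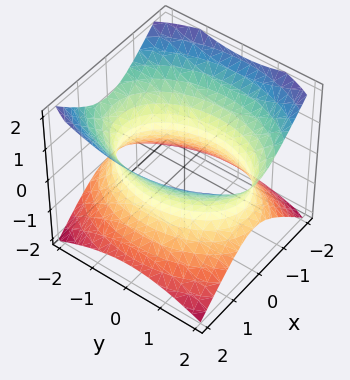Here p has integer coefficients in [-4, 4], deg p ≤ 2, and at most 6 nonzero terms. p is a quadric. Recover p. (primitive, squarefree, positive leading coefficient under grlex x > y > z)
2*x^2 + y^2 - 2*z^2 - 3

1. deg p = 2. One connected sheet with a waist; a quadric.
2. Symmetries: mirror symmetry y ↦ −y ⇒ only even powers of y; mirror symmetry x ↦ −x ⇒ only even powers of x; the z ↦ −z reflection is a symmetry, so z appears only in even powers.
3. From the axis intercepts and sections: no z-intercept at any integer in the box.
4. These observations pin down the coefficients.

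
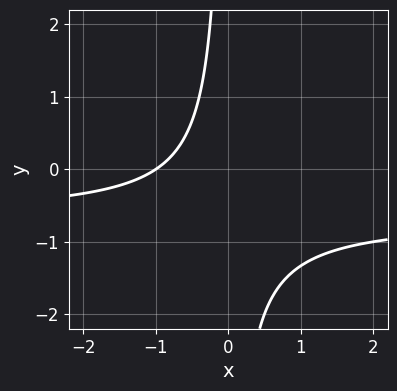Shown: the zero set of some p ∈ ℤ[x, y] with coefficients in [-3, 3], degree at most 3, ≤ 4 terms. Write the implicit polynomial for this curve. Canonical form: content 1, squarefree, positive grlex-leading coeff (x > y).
(a) deg p = 2. The shape is more complex than any degree-1 curve.
(b) Observable constraints: one x-axis crossing is at x = -1; no y-intercept at any integer in the box.
(c) Together with the visible shape, these determine p as stated.

3*x*y + 2*x + 2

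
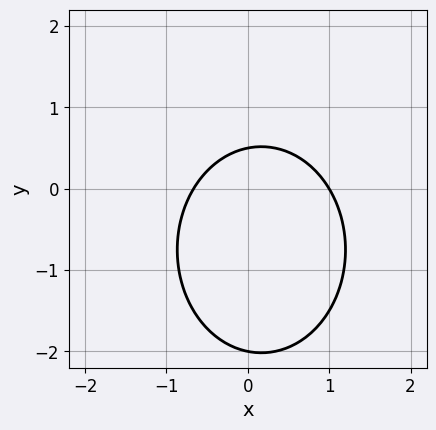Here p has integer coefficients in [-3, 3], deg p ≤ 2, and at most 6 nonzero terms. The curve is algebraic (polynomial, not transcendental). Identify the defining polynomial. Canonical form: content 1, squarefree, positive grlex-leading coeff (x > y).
deg p = 2. The shape is more complex than any degree-1 curve.
Reading off the gridlines: it crosses the x-axis at the gridline x = 1; it meets the y-axis at y = -2 (among the integer gridlines).
These observations pin down the coefficients.

3*x^2 + 2*y^2 - x + 3*y - 2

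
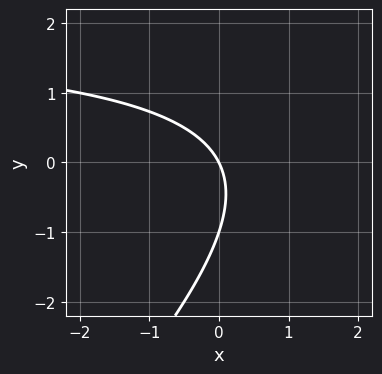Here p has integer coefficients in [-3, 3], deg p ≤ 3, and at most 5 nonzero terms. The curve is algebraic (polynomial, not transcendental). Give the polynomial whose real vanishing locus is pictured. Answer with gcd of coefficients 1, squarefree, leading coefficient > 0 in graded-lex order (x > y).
x*y - y^2 - 2*x - y

(a) Degree: no degree-1 curve has this shape, so deg p = 2.
(b) Observable constraints: the y-axis gridline crossings are at y ∈ {-1, 0}; it crosses the x-axis at the gridline x = 0.
(c) These observations pin down the coefficients.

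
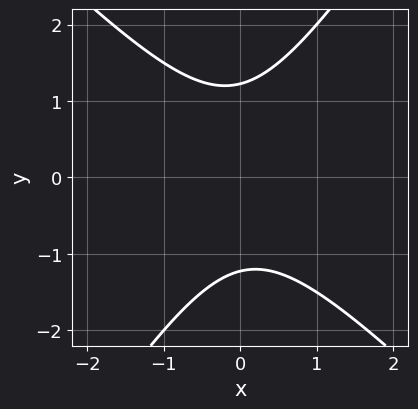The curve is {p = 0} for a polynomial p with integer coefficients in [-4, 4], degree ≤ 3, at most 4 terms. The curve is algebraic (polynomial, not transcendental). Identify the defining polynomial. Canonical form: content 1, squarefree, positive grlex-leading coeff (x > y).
3*x^2 + x*y - 2*y^2 + 3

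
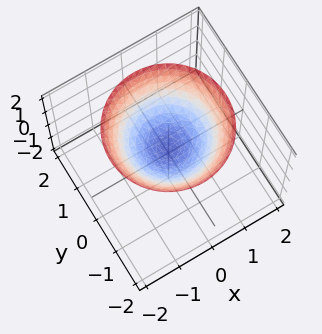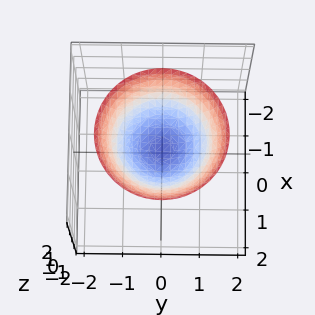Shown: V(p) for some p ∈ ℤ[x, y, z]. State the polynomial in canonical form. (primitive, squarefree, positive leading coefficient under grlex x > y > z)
2*x^2 + 2*y^2 - 3*z + 1

Degree: the shape is more complex than any degree-1 surface, so deg p = 2.
Symmetry: the surface is invariant under rotation about z: p = q(x² + y², z).
From the axis intercepts and sections: a circular section at z = 2 has radius between 1 and 2; no y-intercept at any integer in the box.
Fitting integer coefficients to these (and the overall shape) gives p.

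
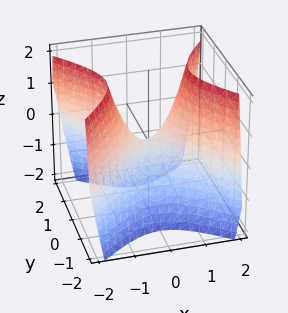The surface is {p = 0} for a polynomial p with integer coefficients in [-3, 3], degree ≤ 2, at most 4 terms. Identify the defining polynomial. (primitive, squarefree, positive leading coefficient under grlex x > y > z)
3*x^2 - 3*y^2 - 2*z

First, degree: a saddle surface; a quadric, so deg p = 2.
Then, symmetries: it's symmetric under x → −x, forcing even powers of x; it's symmetric under y → −y, forcing even powers of y.
Next, from the axis intercepts and sections: it crosses the z-axis at the gridline z = 0; one y-axis crossing is at y = 0; one x-axis crossing is at x = 0.
Finally, fitting integer coefficients to these (and the overall shape) gives p.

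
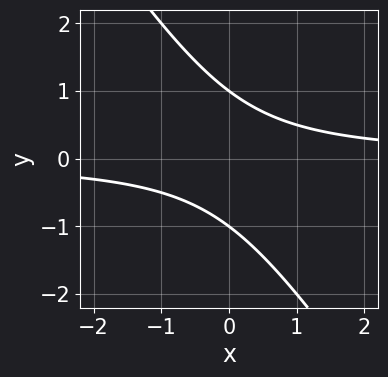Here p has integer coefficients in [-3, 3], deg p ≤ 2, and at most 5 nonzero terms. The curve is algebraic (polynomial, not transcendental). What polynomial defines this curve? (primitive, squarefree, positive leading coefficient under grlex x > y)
3*x*y + 2*y^2 - 2

First, the degree is 2 — no degree-1 curve has this shape.
Then, from the axis intercepts and sections: the y-axis gridline crossings are at y ∈ {-1, 1}; it misses every integer gridline on the x-axis.
Finally, solving for integer coefficients yields p as stated.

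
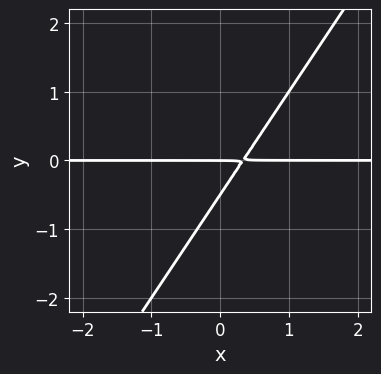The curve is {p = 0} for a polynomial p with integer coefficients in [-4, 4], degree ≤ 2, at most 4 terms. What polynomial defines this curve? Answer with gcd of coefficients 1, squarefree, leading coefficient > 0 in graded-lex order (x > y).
deg p = 2. No degree-1 curve has this shape.
Reading off the gridlines: every point of the x-axis in the box is on the curve; it meets the y-axis at y = 0 (among the integer gridlines).
The integer polynomial consistent with all of this is the stated p.

3*x*y - 2*y^2 - y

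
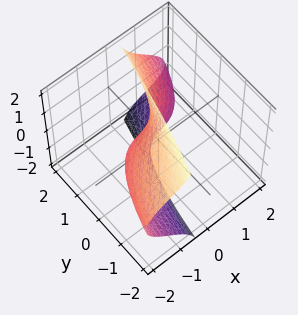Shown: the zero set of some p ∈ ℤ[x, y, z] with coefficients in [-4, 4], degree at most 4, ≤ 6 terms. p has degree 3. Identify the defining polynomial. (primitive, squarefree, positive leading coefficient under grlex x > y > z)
(a) The degree is 3 — the shape is more complex than any degree-2 surface.
(b) Checking where it meets the axes: one x-axis crossing is at x = -1; the surface avoids every integer z-axis point in the box.
(c) Solving for integer coefficients yields p as stated.

x^3 + 2*x^2*z + 3*x*z^2 - 3*y + 1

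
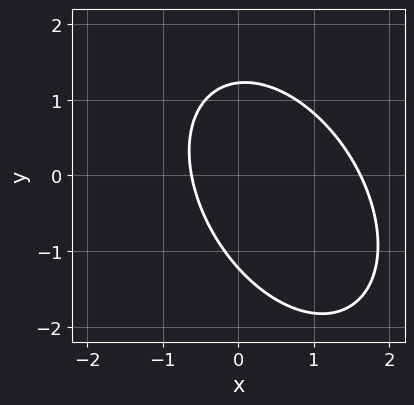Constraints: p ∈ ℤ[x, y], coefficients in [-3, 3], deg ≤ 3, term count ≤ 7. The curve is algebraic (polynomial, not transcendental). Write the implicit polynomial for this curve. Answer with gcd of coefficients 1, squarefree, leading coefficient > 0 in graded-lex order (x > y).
Degree: the shape is more complex than any degree-1 curve, so deg p = 2.
Matching integer coefficients to the picture gives p.

3*x^2 + 2*x*y + 2*y^2 - 3*x - 3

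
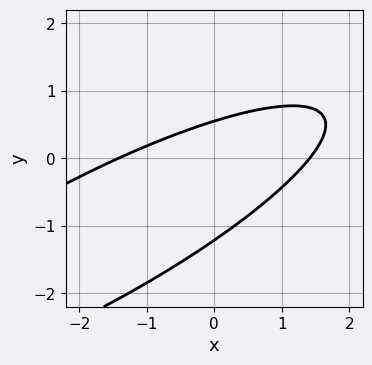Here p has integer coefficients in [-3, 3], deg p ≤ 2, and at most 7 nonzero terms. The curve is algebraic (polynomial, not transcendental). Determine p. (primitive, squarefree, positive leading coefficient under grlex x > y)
1. The degree is 2 — no degree-1 curve has this shape.
2. Putting this together gives p.

x^2 - 3*x*y + 3*y^2 + 2*y - 2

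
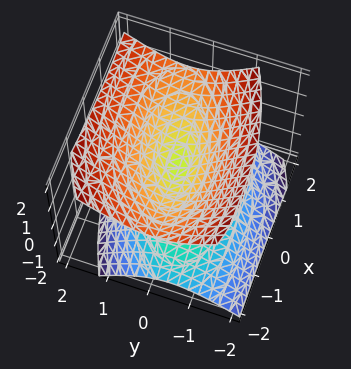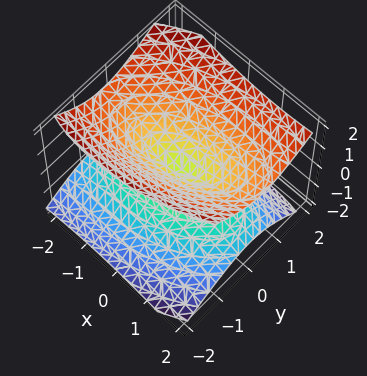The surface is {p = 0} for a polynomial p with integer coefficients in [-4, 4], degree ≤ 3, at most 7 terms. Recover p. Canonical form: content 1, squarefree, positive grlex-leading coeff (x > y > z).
(a) deg p = 2.
(b) From the axis intercepts and sections: it meets the z-axis at z = 0 (among the integer gridlines); one y-axis crossing is at y = 0.
(c) Putting this together gives p.

x^2 - x*y + 3*y^2 - y*z - 3*z^2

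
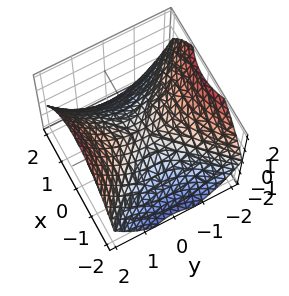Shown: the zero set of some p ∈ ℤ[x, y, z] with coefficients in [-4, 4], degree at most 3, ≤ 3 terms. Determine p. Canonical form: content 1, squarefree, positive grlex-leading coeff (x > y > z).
x^2 - y^2 + 2*z

1. The degree is 2 — a saddle surface; a quadric.
2. Symmetries: it's symmetric under x → −x, forcing even powers of x; mirror symmetry y ↦ −y ⇒ only even powers of y.
3. From the visible intercepts: one x-axis crossing is at x = 0; it crosses the z-axis at the gridline z = 0; one y-axis crossing is at y = 0.
4. Together with the visible shape, these determine p as stated.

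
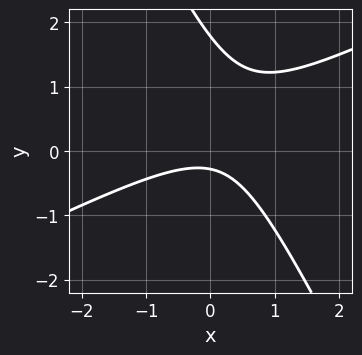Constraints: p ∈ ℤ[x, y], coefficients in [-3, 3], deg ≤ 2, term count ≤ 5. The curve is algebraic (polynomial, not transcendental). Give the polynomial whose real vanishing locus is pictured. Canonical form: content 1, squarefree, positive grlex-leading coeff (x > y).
First, the degree is 2 — a generic line meets the curve in up to 2 points.
Next, observable constraints: the curve avoids every integer x-axis point in the box.
Finally, together with the visible shape, these determine p as stated.

2*x^2 - 3*x*y - 2*y^2 + 3*y + 1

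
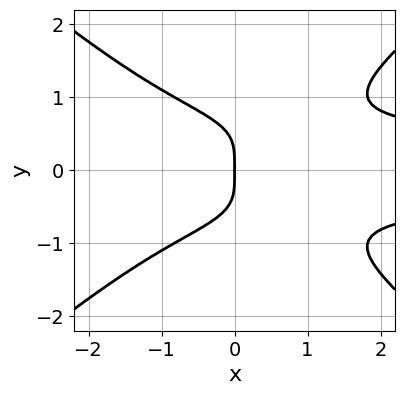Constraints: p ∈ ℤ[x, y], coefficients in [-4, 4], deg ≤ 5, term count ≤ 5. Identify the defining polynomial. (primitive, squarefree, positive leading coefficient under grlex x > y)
1. deg p = 4.
2. Symmetries: it's symmetric under y → −y, forcing even powers of y.
3. Against the integer gridlines: it crosses the y-axis at the gridline y = 0; it meets the x-axis at x = 0 (among the integer gridlines).
4. Solving for integer coefficients yields p as stated.

2*x^2*y^2 - 3*y^4 - 2*x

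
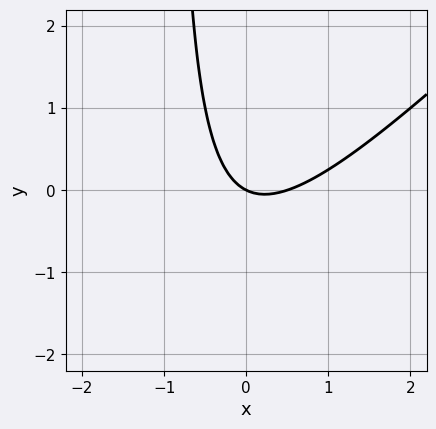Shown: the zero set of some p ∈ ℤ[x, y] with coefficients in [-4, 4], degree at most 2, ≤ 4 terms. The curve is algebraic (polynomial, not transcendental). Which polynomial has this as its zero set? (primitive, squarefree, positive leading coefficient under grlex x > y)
2*x^2 - 2*x*y - x - 2*y

(a) deg p = 2. The shape is more complex than any degree-1 curve.
(b) From the axis intercepts and sections: it crosses the y-axis at the gridline y = 0; it crosses the x-axis at the gridline x = 0.
(c) Solving for integer coefficients yields p as stated.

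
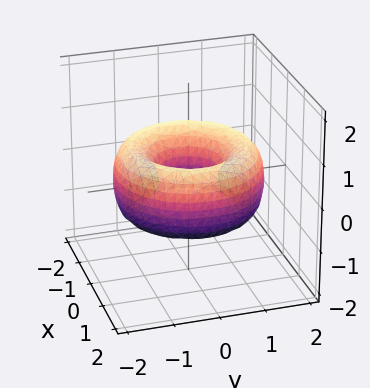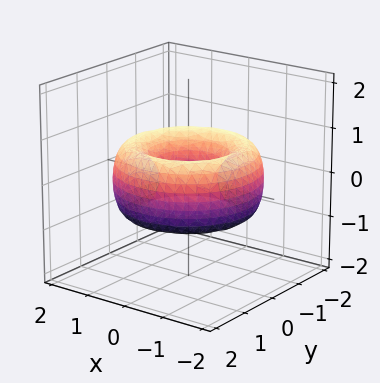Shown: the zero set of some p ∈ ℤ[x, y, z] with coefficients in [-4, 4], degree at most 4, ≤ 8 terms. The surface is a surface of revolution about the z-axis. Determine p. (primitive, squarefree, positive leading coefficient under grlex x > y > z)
1. Degree: a generic line meets the surface in up to 4 points, so deg p = 4.
2. Symmetries: rotational symmetry about the z-axis ⇒ p depends on x, y only through x² + y².
3. Against the integer gridlines: a circular section at z = 0 has radius between 0 and 1; it misses every integer gridline on the z-axis.
4. The integer polynomial consistent with all of this is the stated p.

x^4 + 2*x^2*y^2 + y^4 - 3*x^2 - 3*y^2 + 2*z^2 + 1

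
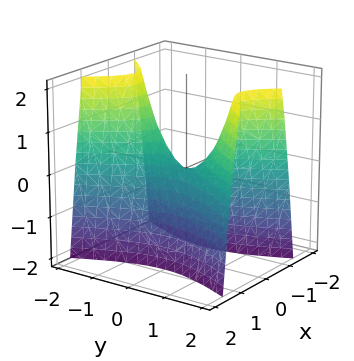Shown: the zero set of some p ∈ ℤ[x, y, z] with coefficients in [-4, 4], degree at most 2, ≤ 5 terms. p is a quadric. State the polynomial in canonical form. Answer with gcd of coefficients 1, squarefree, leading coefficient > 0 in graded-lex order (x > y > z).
3*x^2 - y^2 + z

deg p = 2. A hyperbolic paraboloid; a quadric.
Symmetries: it's symmetric under x → −x, forcing even powers of x; it's symmetric under y → −y, forcing even powers of y.
Against the integer gridlines: it crosses the z-axis at the gridline z = 0; one y-axis crossing is at y = 0; it crosses the x-axis at the gridline x = 0.
Solving for integer coefficients yields p as stated.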